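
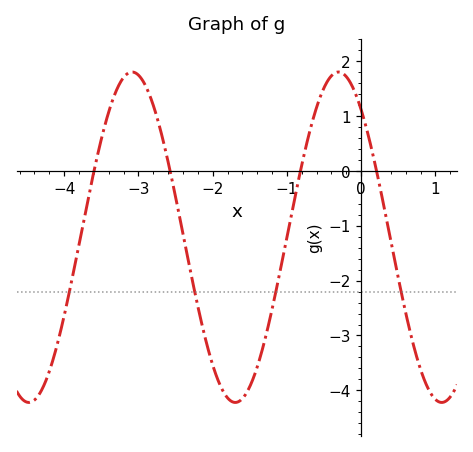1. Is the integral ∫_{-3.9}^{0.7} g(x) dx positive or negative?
negative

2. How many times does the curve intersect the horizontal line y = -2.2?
4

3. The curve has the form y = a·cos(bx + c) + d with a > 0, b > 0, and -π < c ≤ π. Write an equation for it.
y = 3.01cos(2.3x + 0.69) - 1.21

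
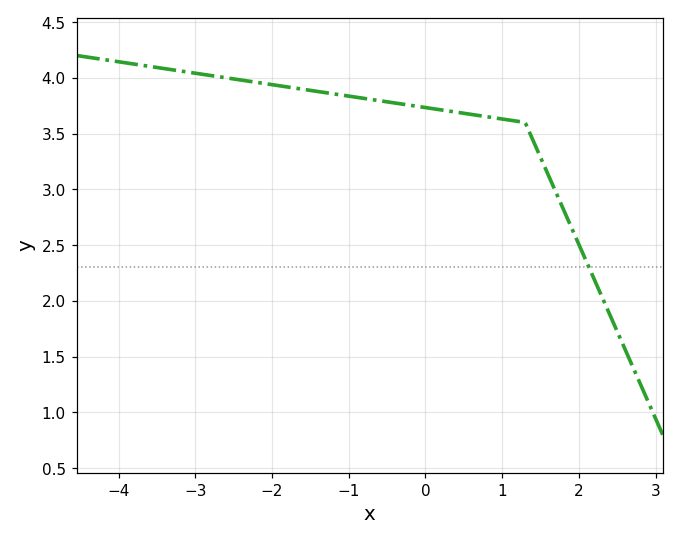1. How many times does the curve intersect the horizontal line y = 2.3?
1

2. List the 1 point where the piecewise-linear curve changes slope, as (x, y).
(1.3, 3.6)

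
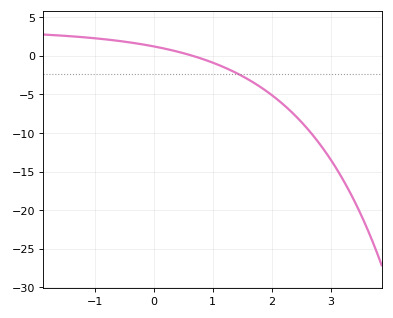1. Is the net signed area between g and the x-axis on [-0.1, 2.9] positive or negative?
negative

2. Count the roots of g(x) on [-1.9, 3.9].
1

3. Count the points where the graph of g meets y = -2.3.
1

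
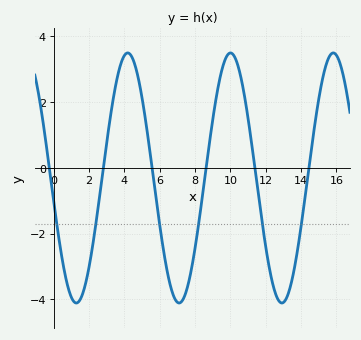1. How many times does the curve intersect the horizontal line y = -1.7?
6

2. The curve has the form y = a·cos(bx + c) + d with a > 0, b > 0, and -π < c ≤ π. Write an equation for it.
y = 3.8cos(1.08x + 1.76) - 0.31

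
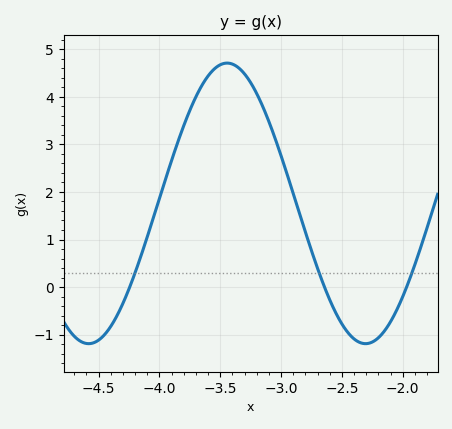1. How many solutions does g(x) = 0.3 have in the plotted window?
3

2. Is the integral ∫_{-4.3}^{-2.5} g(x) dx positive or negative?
positive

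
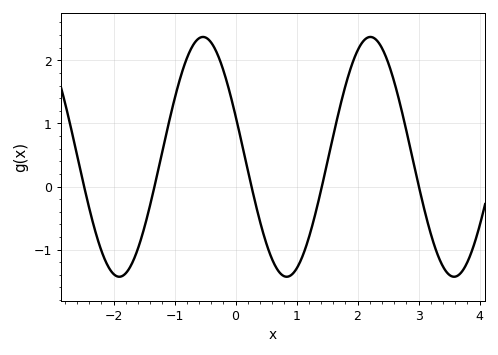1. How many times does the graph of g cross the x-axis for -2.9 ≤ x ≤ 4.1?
5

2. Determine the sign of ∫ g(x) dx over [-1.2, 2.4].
positive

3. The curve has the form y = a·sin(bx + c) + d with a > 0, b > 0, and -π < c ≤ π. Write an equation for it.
y = 1.9sin(2.29x + 2.79) + 0.47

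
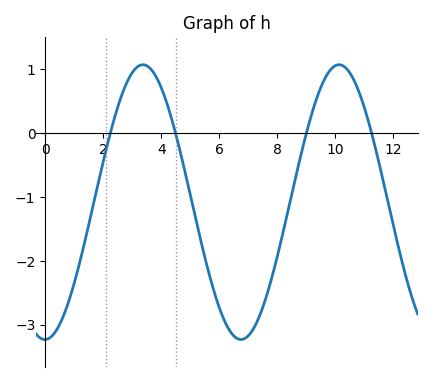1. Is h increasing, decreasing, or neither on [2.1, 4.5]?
neither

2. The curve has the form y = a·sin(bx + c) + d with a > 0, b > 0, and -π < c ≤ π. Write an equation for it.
y = 2.15sin(0.93x - 1.56) - 1.08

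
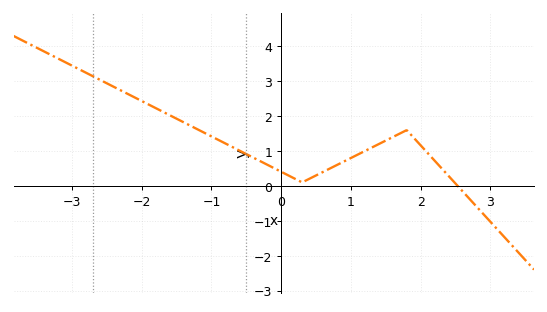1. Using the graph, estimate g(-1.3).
1.7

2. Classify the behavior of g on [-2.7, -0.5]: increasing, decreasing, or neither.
decreasing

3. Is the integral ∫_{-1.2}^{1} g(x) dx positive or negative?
positive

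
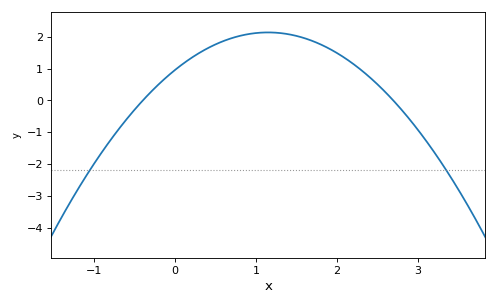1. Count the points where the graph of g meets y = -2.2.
2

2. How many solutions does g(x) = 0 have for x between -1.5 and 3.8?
2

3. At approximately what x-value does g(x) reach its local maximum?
1.1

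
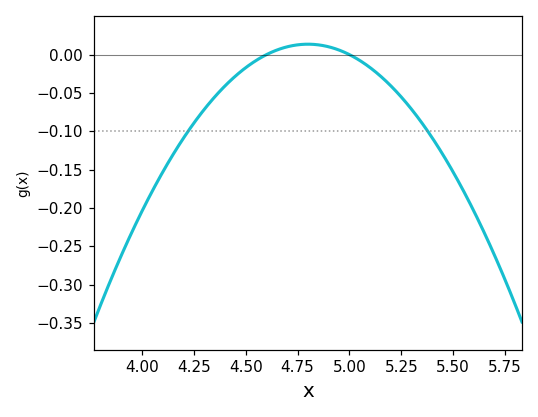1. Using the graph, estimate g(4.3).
-0.071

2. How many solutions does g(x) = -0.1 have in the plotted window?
2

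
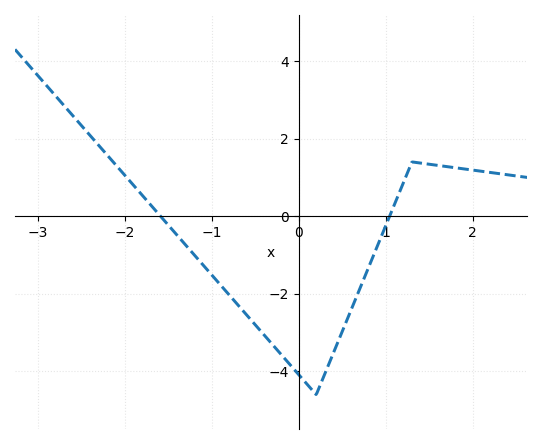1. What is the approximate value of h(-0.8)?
-2.03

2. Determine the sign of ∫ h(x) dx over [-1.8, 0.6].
negative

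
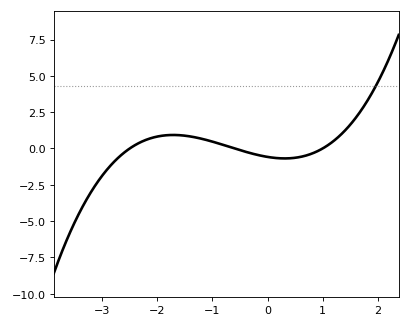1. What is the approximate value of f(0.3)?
-0.688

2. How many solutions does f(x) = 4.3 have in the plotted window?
1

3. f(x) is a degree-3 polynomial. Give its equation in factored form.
y = 0.39(x + 2.5)(x + 0.6)(x - 1)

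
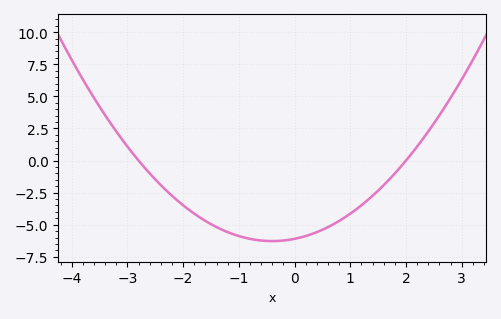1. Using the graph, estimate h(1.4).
-2.75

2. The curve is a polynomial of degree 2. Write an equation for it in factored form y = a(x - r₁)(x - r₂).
y = 1.09(x + 2.8)(x - 2)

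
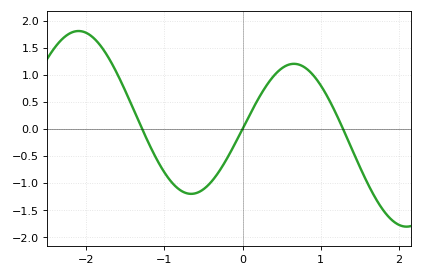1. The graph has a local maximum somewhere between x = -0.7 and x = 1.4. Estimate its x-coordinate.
0.7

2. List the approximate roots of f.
-1.3, 0, 1.3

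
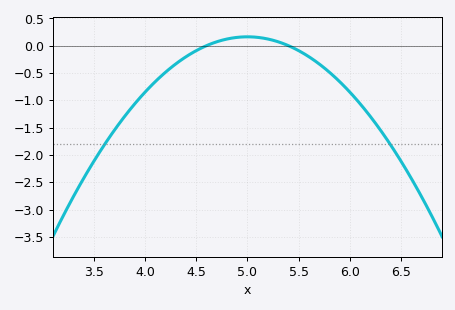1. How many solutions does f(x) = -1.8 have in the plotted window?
2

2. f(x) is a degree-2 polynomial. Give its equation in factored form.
y = -1.01(x - 4.6)(x - 5.4)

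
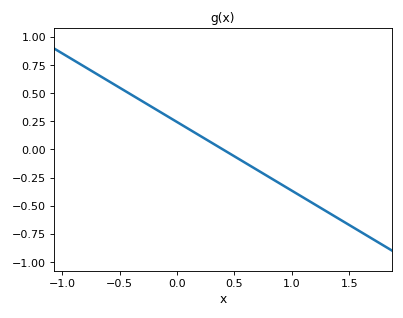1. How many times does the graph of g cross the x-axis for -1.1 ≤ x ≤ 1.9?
1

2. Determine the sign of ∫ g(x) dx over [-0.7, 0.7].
positive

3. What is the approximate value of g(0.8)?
-0.25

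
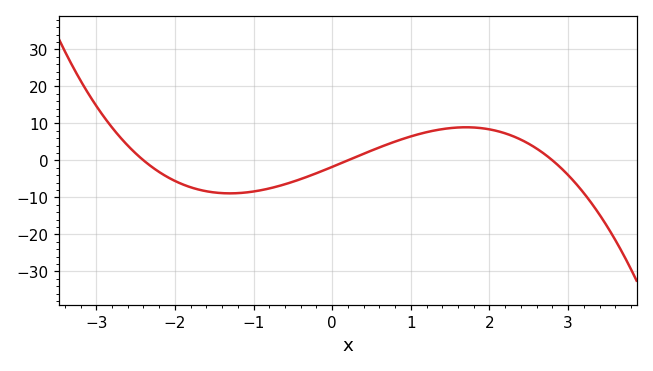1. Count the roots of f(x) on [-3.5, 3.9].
3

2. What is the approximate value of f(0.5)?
3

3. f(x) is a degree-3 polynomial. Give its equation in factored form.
y = -1.32(x + 2.4)(x - 0.2)(x - 2.8)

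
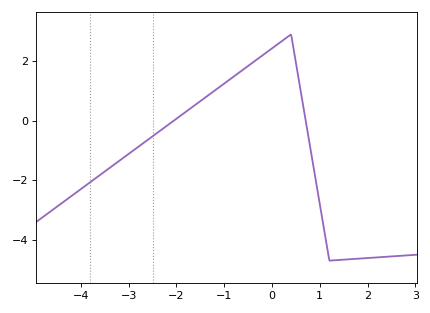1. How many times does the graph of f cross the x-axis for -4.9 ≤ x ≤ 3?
2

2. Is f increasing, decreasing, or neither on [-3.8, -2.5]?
increasing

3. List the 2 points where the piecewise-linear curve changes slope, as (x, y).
(0.4, 2.9); (1.2, -4.7)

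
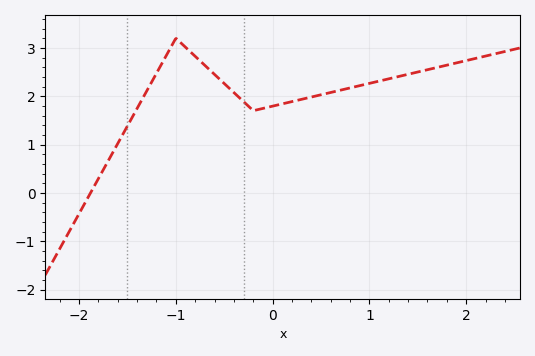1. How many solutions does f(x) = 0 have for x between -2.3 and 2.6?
1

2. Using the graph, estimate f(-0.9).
3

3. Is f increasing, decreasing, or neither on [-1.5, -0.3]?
neither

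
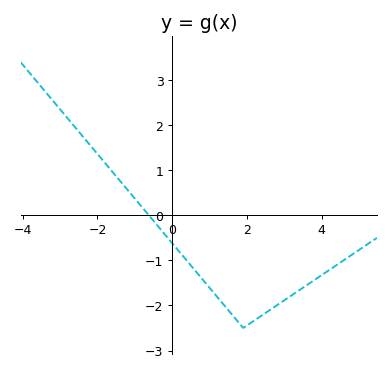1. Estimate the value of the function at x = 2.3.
-2.3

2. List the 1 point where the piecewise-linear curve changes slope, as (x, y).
(1.9, -2.5)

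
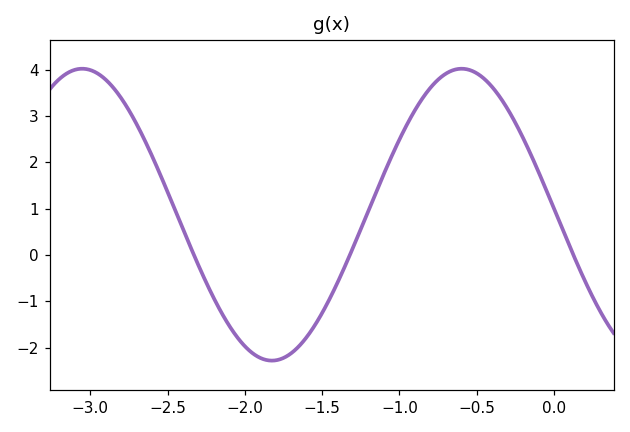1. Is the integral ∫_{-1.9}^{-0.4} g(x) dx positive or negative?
positive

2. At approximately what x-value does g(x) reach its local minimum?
-1.85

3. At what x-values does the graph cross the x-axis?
-2.35, -1.3, 0.15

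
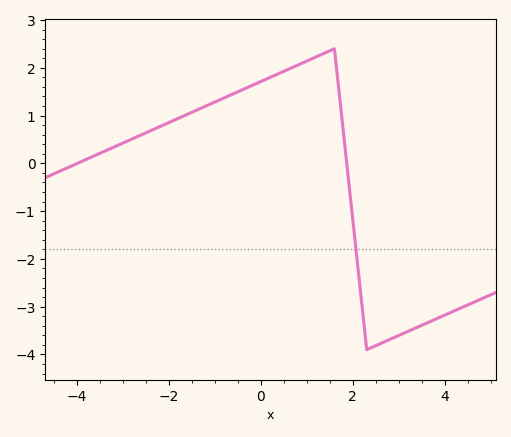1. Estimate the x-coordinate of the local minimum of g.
2.3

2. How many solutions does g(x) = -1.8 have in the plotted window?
1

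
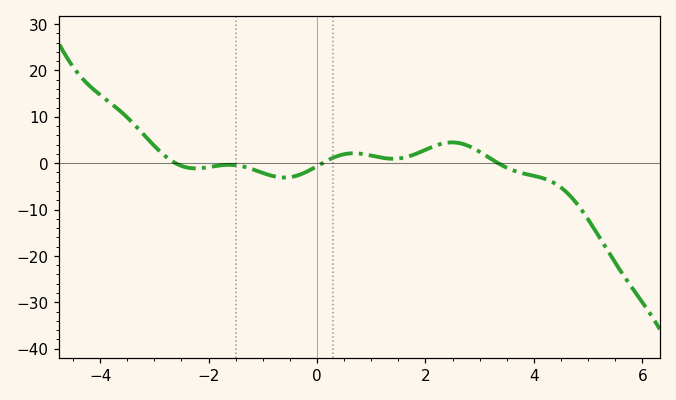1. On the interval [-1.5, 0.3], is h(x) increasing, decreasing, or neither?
neither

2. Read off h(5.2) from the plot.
-15.8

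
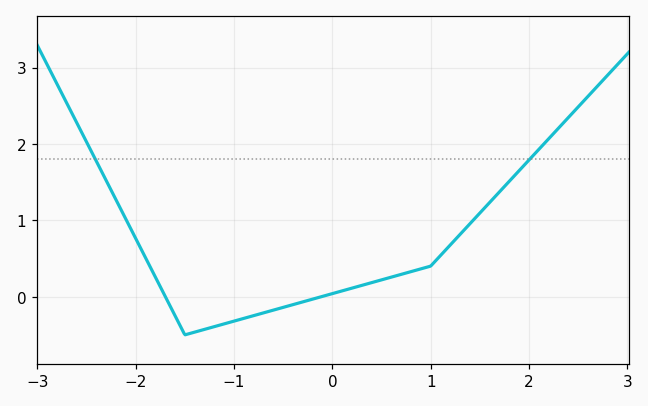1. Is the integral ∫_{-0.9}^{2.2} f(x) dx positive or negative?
positive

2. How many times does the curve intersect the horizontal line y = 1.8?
2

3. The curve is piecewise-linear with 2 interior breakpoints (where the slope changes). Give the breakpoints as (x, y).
(-1.5, -0.5); (1, 0.4)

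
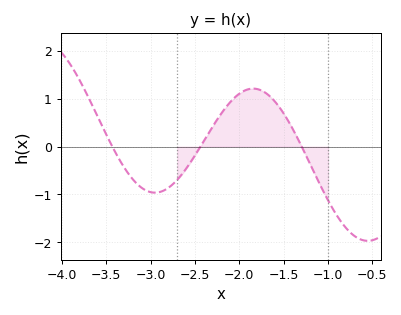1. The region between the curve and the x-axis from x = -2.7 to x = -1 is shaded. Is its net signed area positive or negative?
positive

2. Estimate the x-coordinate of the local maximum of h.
-1.85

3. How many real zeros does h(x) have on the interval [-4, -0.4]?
3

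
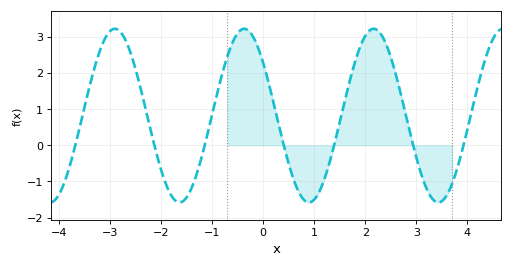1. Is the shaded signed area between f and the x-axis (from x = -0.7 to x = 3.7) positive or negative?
positive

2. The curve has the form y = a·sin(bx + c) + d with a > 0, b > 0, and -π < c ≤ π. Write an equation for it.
y = 2.4sin(2.5x + 2.5) + 0.82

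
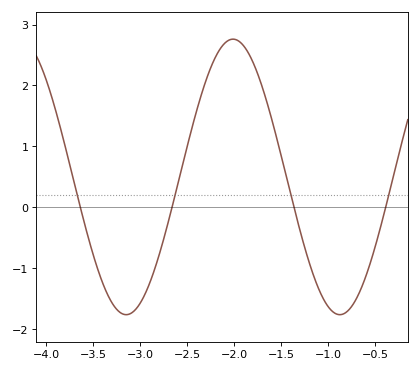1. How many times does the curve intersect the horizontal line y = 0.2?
4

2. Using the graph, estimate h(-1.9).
2.7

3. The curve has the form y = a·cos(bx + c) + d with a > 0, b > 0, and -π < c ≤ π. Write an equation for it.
y = 2.26cos(2.8x - 0.73) + 0.5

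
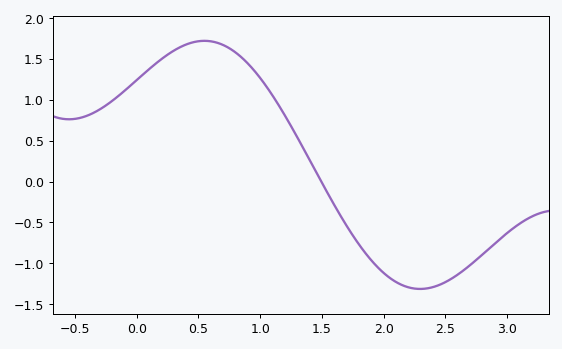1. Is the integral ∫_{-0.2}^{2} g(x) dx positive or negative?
positive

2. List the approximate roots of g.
1.49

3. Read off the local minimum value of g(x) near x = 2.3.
-1.31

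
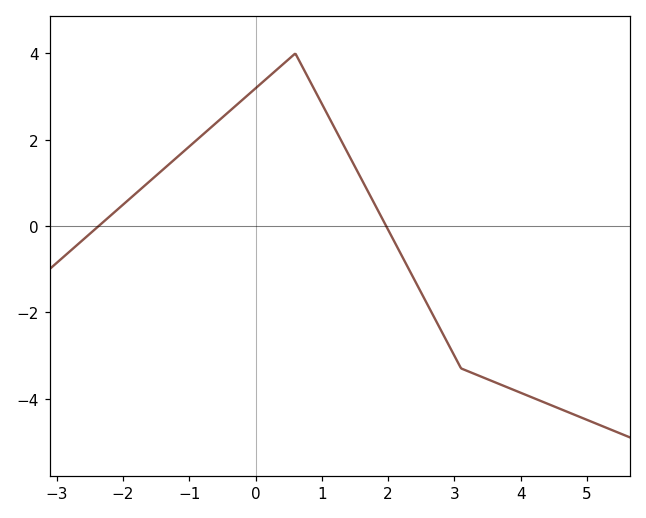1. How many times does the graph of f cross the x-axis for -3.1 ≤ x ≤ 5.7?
2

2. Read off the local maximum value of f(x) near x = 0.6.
4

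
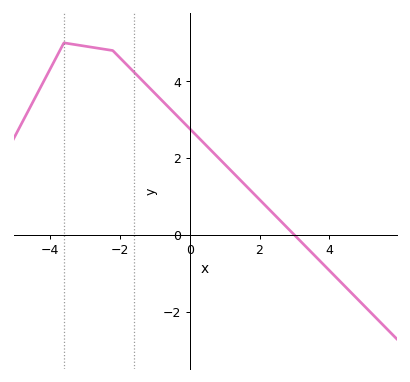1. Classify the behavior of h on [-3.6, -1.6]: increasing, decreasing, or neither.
decreasing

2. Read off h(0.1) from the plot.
2.6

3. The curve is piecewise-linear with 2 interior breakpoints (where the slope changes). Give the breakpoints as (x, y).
(-3.6, 5); (-2.2, 4.8)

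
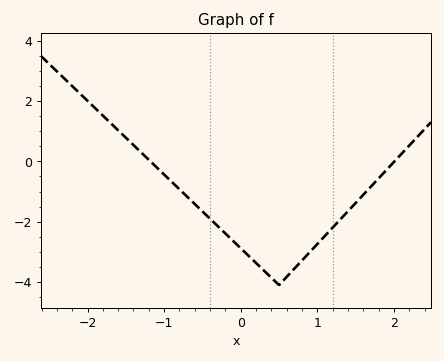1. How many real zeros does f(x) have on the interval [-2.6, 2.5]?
2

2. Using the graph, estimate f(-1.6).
1.03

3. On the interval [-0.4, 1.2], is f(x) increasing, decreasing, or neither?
neither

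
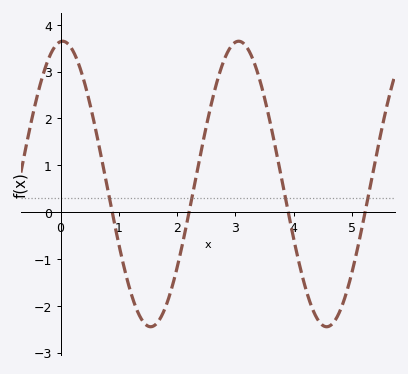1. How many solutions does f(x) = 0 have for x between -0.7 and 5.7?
4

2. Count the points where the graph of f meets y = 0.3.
4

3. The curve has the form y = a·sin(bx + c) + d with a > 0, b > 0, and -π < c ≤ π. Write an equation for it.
y = 3.05sin(2.08x + 1.5) + 0.6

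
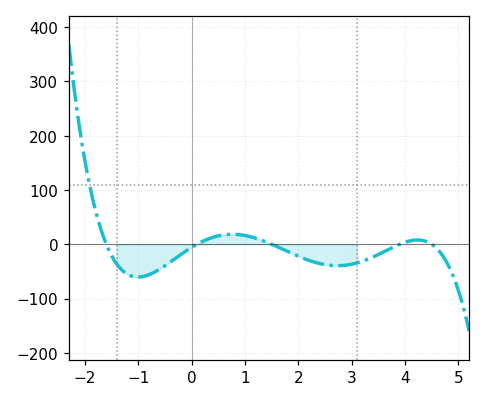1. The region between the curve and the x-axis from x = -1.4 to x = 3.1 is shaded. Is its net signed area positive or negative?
negative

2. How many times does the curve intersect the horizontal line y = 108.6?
1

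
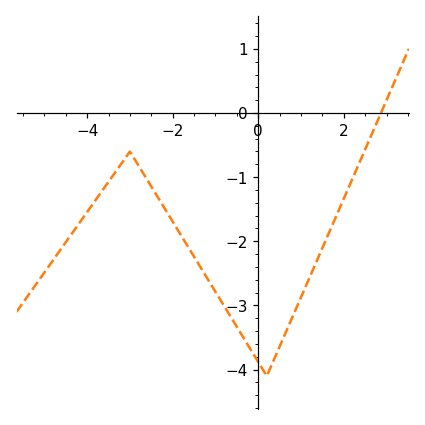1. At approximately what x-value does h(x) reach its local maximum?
-3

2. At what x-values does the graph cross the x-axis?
2.87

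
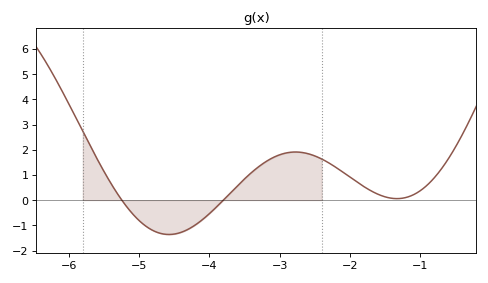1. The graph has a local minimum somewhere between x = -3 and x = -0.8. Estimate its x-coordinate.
-1.33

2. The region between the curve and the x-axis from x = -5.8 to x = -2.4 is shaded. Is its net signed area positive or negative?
positive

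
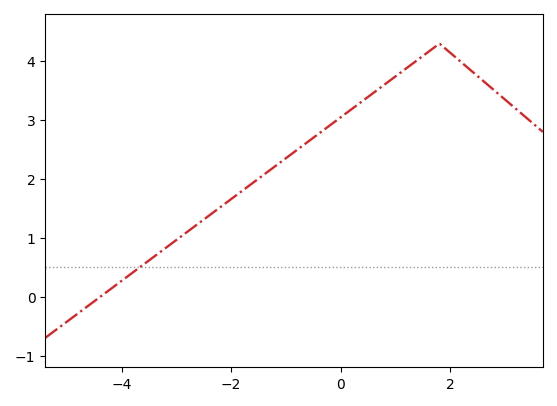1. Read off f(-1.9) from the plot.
1.73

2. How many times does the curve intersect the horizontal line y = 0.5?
1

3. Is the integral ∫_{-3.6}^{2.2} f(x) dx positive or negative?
positive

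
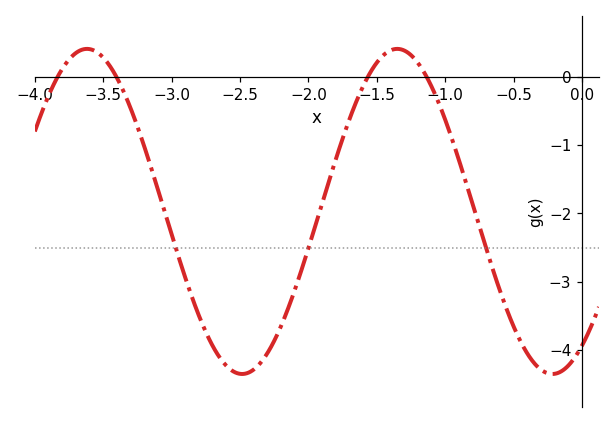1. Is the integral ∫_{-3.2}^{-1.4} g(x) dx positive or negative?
negative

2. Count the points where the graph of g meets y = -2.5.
3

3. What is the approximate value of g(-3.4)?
-0.016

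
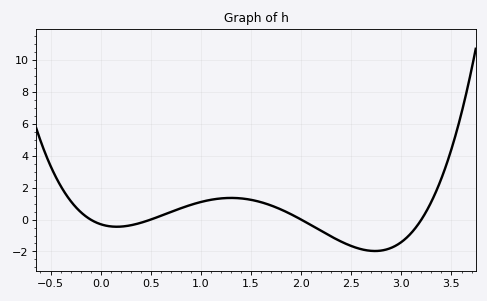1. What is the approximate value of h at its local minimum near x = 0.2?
-0.4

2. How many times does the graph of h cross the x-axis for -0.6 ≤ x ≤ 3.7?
4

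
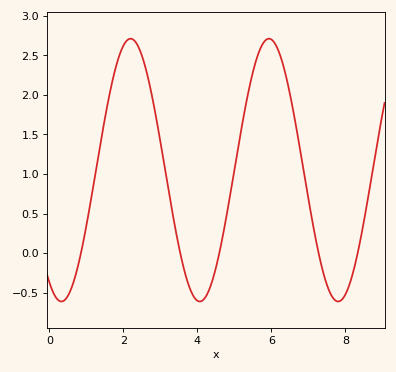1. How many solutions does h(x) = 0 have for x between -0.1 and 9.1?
5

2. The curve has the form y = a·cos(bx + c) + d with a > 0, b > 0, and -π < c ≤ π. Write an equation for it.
y = 1.66cos(1.68x + 2.6) + 1.05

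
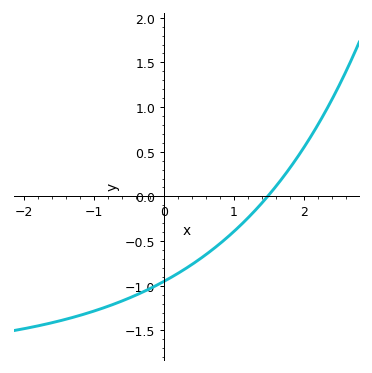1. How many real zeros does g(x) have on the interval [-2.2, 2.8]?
1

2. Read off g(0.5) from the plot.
-0.7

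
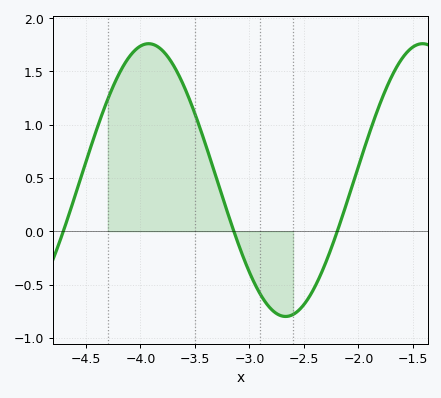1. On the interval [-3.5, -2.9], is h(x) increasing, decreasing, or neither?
decreasing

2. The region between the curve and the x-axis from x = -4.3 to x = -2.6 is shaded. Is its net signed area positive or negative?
positive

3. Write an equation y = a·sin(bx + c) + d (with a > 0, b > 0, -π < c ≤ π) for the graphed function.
y = 1.28sin(2.5x - 1.2) + 0.48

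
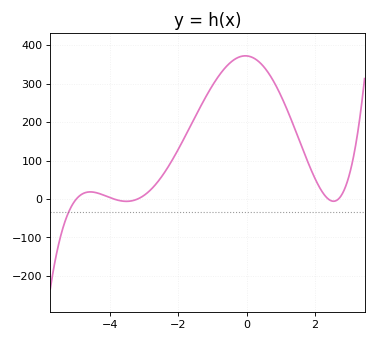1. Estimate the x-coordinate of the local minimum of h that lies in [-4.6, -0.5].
-3.6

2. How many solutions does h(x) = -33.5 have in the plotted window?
1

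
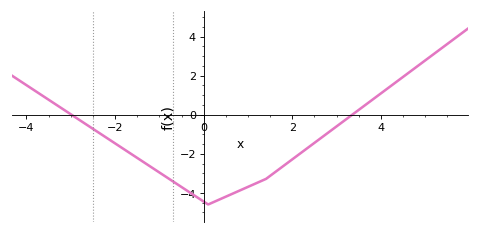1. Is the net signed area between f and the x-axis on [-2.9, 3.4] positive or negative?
negative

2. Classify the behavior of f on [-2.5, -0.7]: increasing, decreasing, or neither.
decreasing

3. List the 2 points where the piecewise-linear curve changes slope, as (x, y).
(0.1, -4.6); (1.4, -3.3)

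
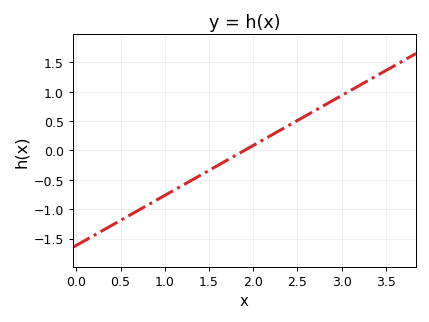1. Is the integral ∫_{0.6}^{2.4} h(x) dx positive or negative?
negative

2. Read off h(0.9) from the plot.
-0.85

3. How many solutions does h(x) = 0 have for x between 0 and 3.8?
1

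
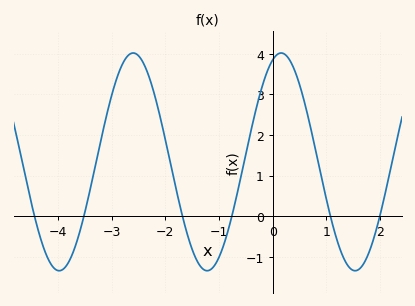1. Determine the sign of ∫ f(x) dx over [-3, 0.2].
positive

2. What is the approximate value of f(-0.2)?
3.2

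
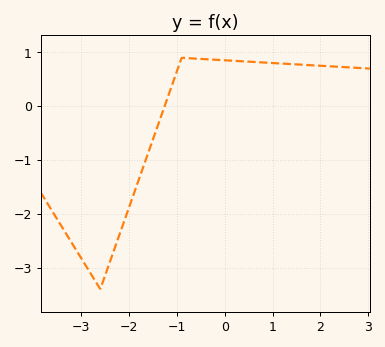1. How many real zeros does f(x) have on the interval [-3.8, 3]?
1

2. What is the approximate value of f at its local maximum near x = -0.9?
0.9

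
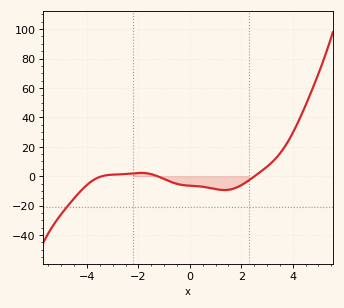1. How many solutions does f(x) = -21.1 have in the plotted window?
1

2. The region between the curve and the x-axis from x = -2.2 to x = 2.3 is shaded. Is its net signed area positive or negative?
negative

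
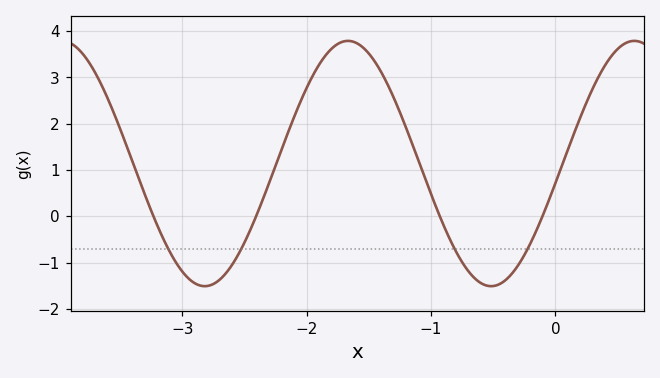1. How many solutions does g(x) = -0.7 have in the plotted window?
4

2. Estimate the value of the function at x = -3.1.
-0.764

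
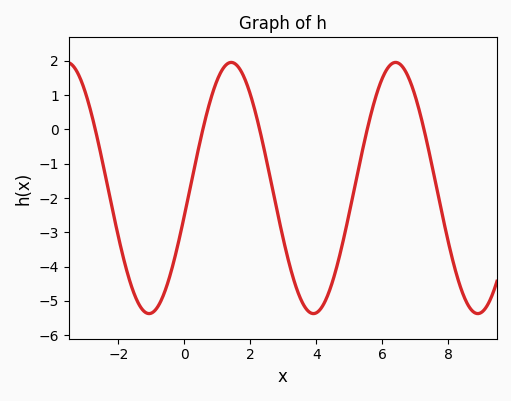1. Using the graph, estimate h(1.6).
1.86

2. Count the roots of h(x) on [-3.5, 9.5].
5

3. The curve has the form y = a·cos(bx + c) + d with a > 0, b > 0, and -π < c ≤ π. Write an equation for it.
y = 3.66cos(1.26x - 1.79) - 1.71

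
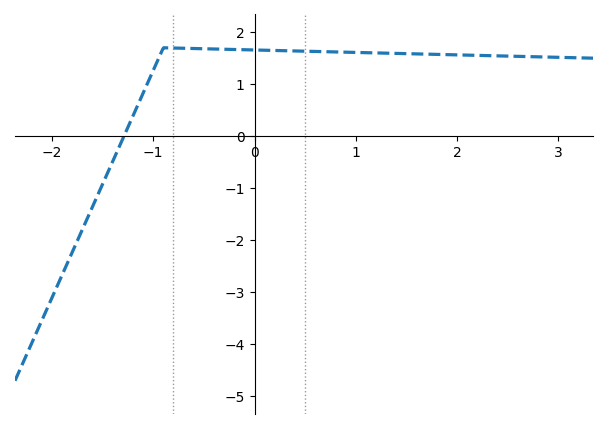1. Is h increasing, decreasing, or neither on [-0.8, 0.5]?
decreasing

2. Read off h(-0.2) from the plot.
1.7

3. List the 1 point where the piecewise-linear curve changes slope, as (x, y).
(-0.9, 1.7)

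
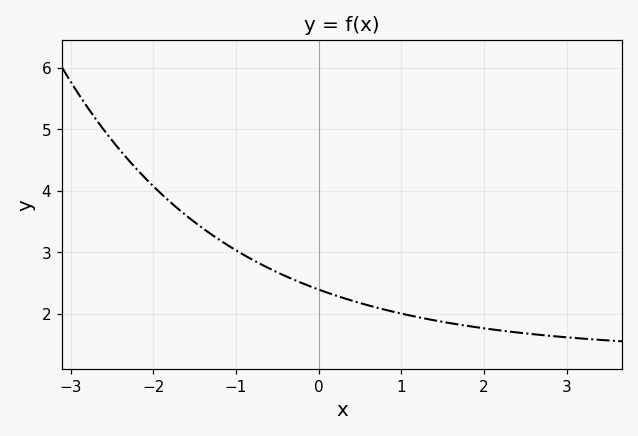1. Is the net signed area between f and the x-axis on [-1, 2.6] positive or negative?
positive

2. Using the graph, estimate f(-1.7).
3.7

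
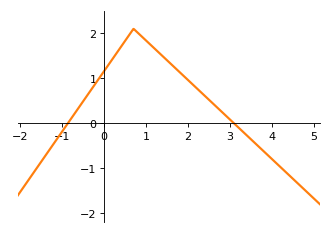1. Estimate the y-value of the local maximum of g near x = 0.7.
2.1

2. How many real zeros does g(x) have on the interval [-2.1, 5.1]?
2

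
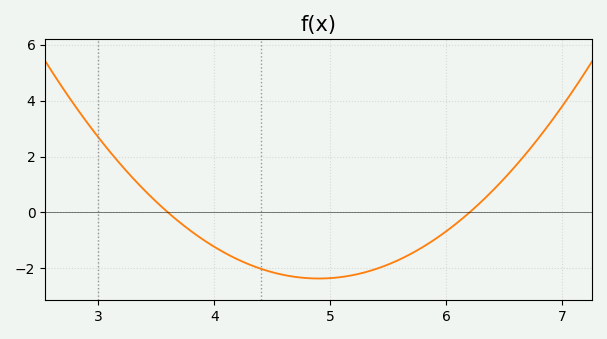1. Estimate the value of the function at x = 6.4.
0.8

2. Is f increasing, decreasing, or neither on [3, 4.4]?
decreasing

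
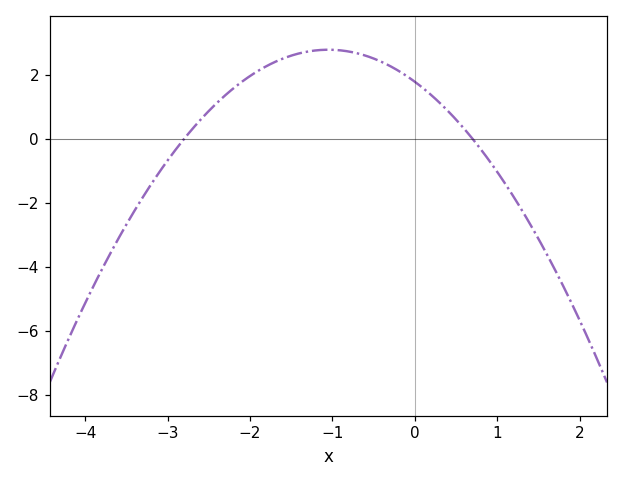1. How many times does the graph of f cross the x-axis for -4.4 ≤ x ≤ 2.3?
2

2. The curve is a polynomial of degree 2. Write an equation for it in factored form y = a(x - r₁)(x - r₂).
y = -0.91(x + 2.8)(x - 0.7)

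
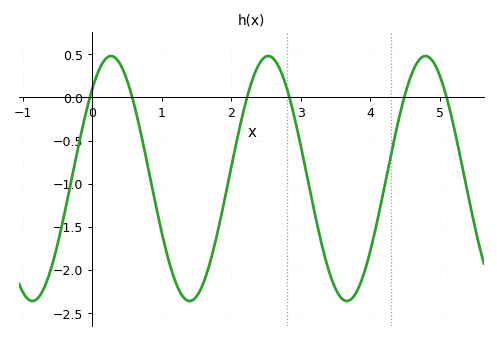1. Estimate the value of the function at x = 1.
-1.55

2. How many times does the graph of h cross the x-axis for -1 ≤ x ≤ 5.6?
6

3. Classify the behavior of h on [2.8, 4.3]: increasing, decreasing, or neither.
neither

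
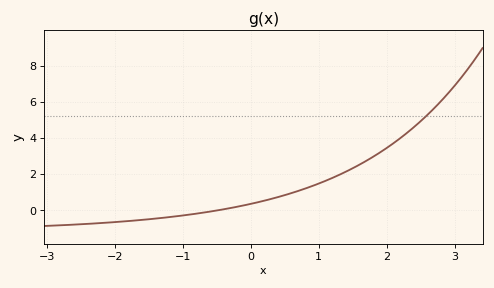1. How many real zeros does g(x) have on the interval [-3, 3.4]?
1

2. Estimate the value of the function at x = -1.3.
-0.426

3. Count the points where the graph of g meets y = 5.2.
1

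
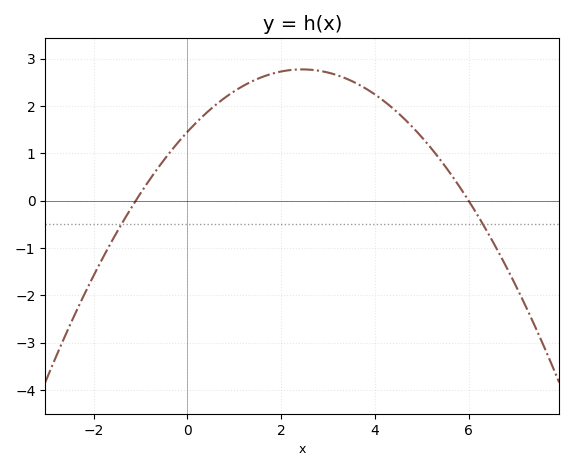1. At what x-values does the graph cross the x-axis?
-1.1, 6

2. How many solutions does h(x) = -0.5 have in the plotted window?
2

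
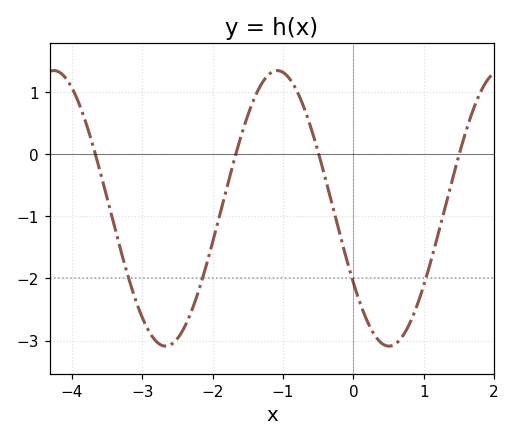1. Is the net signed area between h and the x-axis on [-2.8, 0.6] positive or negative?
negative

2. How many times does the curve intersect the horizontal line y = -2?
4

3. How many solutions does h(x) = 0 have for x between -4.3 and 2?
4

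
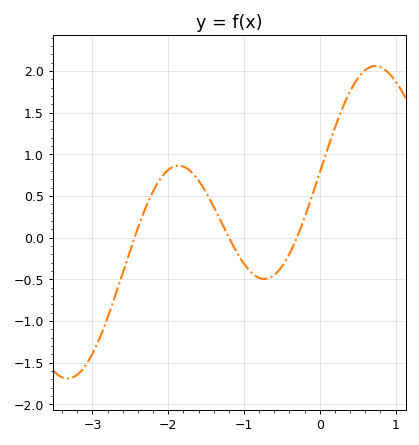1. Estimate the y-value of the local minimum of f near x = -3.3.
-1.69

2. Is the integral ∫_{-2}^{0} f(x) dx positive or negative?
positive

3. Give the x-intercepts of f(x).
-2.45, -1.2, -0.303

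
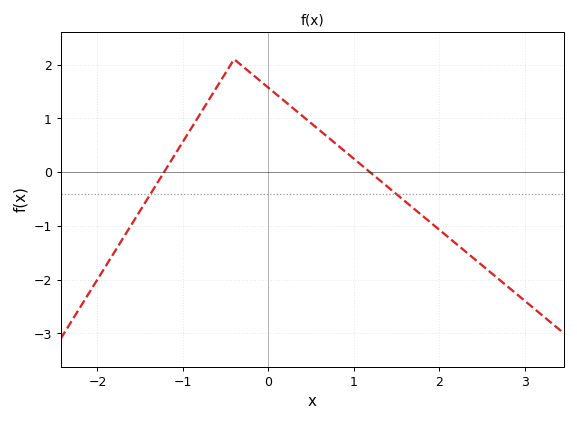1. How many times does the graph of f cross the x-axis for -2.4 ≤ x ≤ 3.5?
2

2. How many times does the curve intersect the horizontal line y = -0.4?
2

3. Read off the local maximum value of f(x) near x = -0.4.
2.1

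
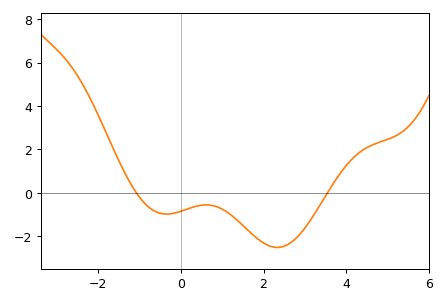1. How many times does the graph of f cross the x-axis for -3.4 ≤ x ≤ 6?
2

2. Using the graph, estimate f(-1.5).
1.48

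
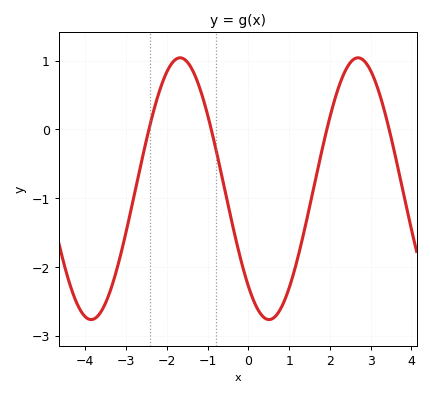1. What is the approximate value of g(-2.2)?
0.52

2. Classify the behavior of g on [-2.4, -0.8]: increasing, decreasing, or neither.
neither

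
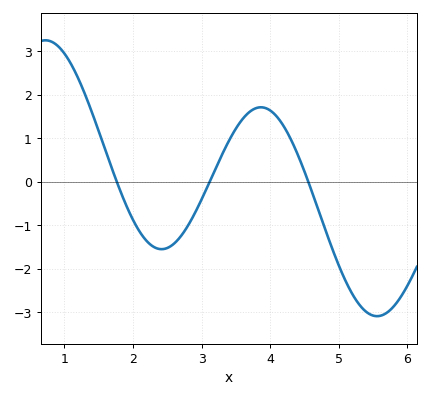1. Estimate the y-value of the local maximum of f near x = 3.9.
1.7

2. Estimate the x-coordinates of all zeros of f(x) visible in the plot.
1.8, 3.1, 4.6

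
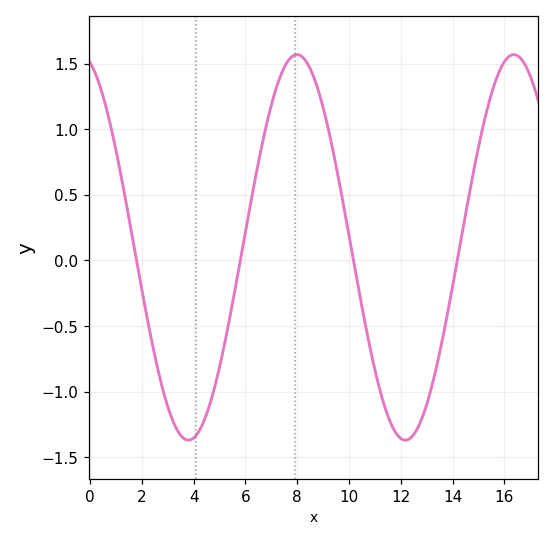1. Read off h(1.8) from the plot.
0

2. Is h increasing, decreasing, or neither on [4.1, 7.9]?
increasing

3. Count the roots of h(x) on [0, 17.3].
4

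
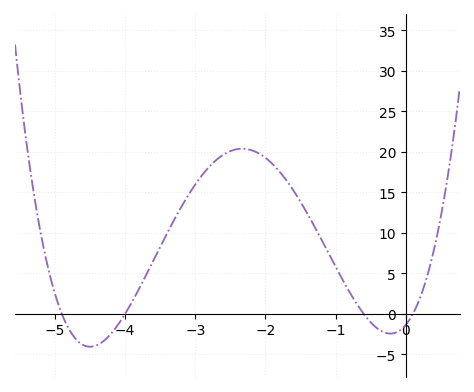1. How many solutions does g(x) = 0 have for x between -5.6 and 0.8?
4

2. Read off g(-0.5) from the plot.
-1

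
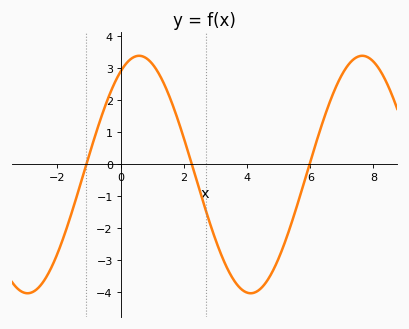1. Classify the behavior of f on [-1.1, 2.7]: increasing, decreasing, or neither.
neither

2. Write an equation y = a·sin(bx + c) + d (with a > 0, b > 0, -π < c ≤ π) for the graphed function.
y = 3.71sin(0.89x + 1) - 0.32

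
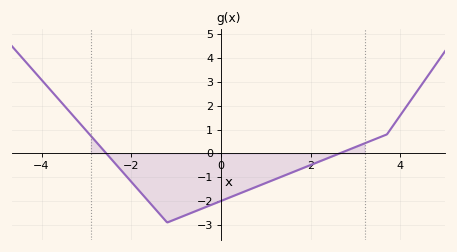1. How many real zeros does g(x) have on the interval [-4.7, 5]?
2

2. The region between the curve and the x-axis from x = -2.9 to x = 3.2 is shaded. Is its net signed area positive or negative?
negative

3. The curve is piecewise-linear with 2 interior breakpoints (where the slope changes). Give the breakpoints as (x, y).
(-1.2, -2.9); (3.7, 0.8)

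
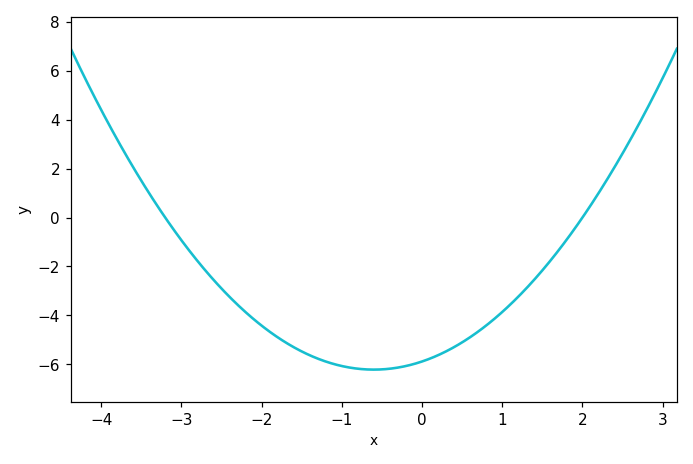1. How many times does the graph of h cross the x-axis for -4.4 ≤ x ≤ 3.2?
2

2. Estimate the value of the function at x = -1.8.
-4.89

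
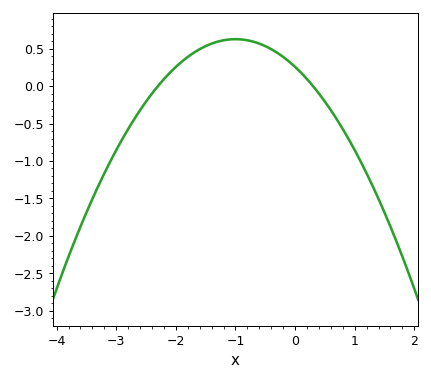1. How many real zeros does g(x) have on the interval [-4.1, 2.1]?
2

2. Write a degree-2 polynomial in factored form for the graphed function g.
y = -0.37(x + 2.3)(x - 0.3)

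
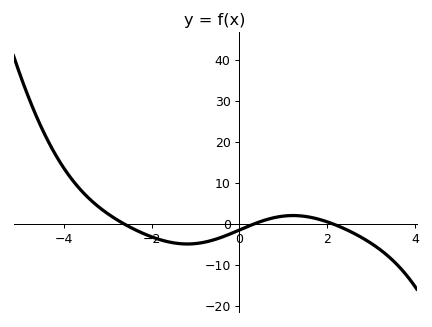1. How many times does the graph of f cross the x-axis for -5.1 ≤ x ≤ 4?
3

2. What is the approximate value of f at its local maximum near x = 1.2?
1.95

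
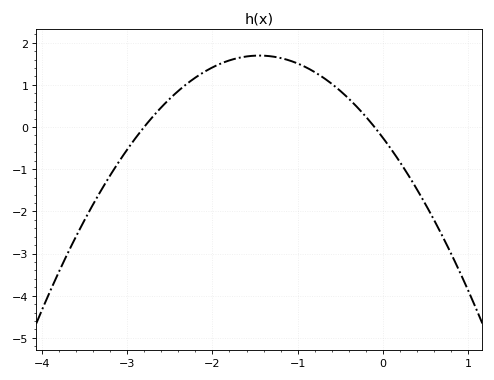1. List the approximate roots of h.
-2.8, -0.1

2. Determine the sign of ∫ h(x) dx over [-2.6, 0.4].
positive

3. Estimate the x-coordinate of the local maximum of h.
-1.45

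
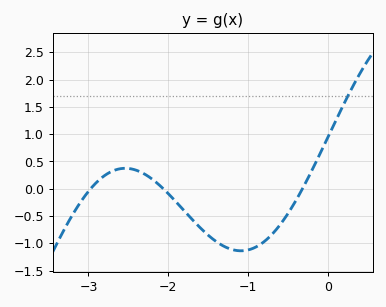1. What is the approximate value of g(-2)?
-0.092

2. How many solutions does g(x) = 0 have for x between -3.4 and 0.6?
3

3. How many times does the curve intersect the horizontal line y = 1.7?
1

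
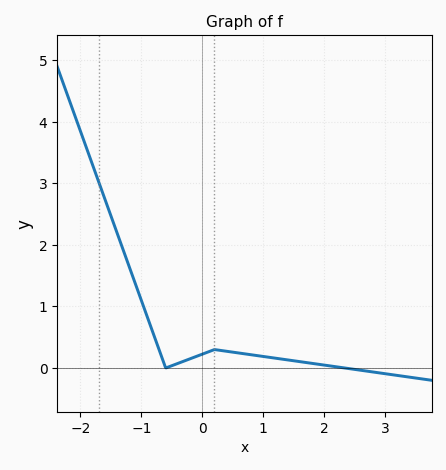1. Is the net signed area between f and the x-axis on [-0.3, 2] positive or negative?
positive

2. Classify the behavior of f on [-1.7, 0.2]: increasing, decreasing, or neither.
neither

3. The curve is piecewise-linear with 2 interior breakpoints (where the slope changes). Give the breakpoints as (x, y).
(-0.6, 0); (0.2, 0.3)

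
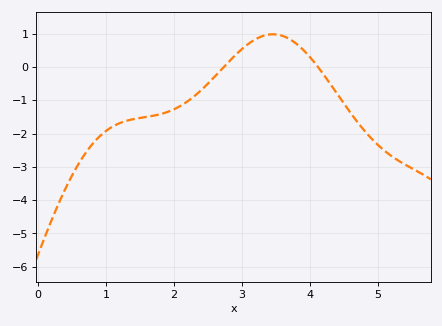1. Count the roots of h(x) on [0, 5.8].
2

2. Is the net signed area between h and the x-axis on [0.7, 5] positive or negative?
negative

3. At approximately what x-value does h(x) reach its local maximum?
3.5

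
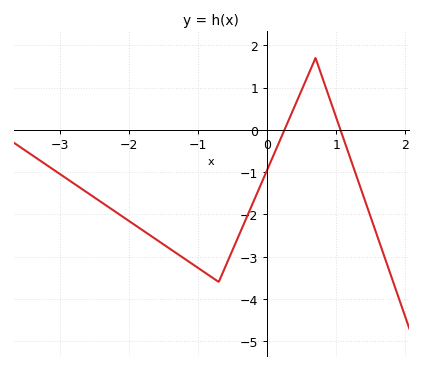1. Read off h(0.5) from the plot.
0.943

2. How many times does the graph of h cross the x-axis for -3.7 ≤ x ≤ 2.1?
2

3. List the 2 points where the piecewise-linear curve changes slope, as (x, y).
(-0.7, -3.6); (0.7, 1.7)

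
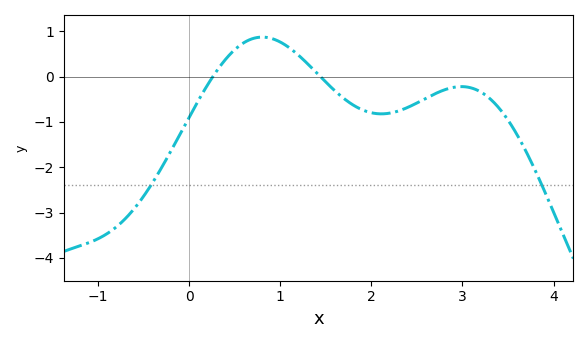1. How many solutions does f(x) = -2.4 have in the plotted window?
2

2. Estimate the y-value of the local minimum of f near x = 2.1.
-0.822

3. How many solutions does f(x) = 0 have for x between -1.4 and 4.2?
2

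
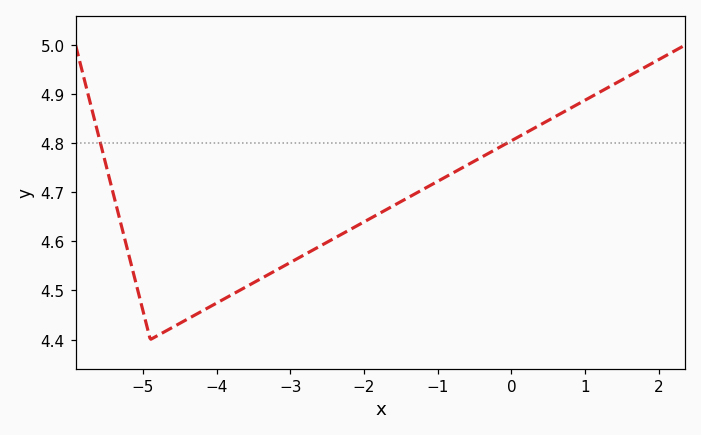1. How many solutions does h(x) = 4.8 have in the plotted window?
2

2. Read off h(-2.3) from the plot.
4.61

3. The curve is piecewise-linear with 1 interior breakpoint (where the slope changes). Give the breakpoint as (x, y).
(-4.9, 4.4)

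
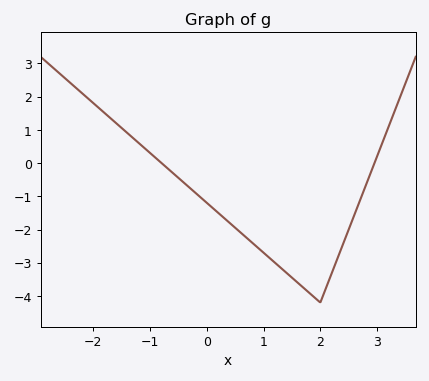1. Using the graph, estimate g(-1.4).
0.9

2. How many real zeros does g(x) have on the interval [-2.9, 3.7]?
2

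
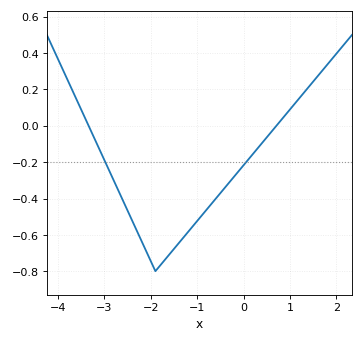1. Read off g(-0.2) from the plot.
-0.279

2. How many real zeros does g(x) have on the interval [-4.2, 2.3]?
2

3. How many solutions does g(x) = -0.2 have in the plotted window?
2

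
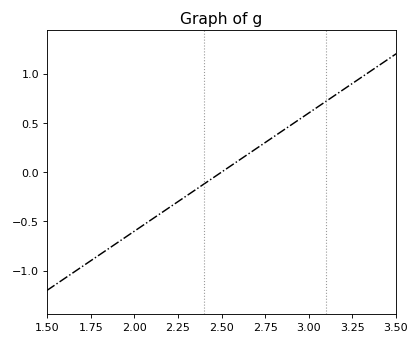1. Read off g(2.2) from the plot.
-0.35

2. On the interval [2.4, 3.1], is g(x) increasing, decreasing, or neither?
increasing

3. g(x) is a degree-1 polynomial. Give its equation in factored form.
y = 1.2(x - 2.5)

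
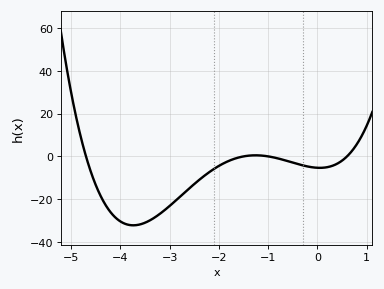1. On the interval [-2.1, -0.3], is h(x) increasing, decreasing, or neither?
neither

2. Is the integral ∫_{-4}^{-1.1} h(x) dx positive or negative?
negative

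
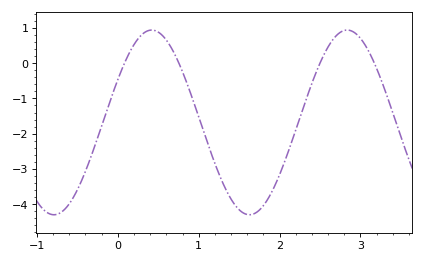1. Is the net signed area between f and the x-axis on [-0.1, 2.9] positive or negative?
negative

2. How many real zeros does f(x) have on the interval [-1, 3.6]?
4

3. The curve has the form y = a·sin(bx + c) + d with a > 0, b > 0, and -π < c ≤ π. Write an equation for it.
y = 2.62sin(2.6x + 0.482) - 1.68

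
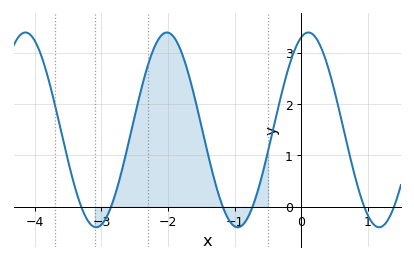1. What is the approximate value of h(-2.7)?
0.678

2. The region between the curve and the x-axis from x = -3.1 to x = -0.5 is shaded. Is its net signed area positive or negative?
positive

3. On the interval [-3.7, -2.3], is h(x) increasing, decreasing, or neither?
neither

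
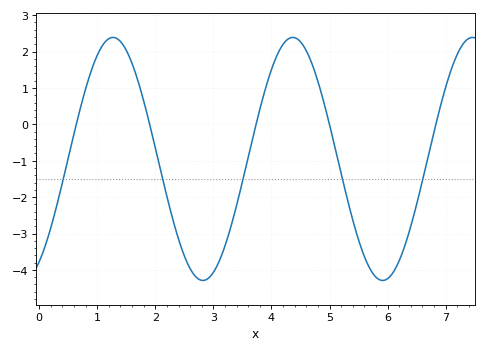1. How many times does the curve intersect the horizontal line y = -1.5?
5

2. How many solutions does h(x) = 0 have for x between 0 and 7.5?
5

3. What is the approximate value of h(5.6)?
-3.6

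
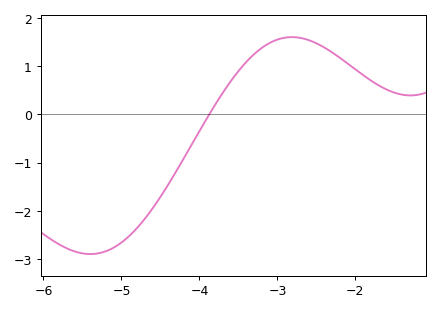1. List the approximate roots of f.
-3.87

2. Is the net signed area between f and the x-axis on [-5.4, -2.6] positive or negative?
negative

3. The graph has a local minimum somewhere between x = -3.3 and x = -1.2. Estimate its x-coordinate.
-1.29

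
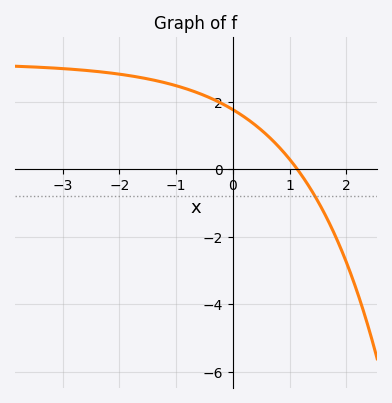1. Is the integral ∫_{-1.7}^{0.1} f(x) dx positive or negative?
positive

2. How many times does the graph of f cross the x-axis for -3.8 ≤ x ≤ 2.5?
1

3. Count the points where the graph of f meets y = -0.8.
1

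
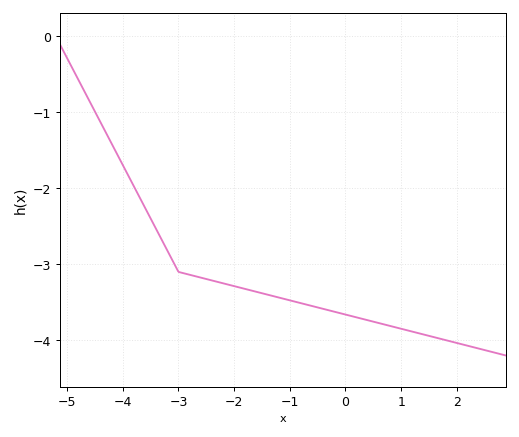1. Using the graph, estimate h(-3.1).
-2.96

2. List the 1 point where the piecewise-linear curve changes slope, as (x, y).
(-3, -3.1)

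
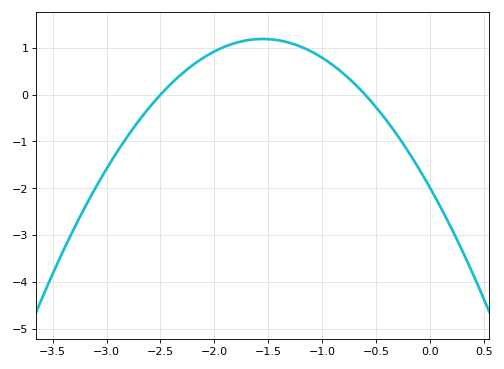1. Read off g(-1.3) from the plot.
1.11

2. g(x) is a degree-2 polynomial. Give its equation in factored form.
y = -1.32(x + 2.5)(x + 0.6)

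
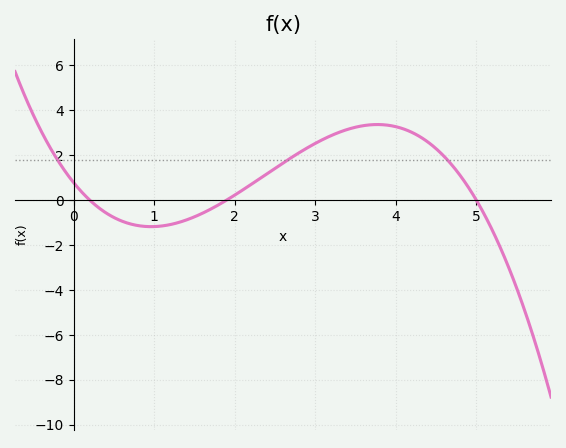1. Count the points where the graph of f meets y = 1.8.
3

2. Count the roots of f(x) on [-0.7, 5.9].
3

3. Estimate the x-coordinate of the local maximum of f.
3.8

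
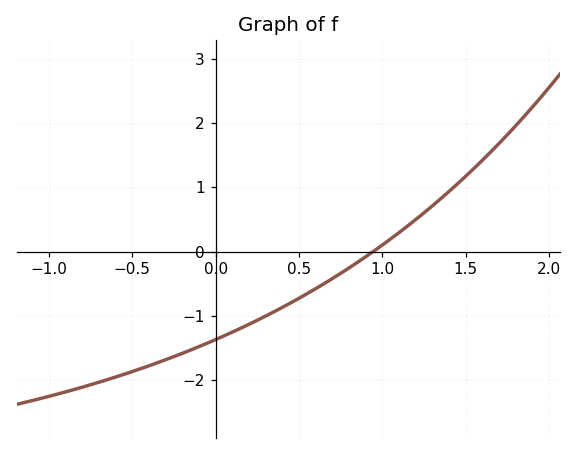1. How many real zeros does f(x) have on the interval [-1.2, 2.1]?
1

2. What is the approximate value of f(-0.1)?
-1.48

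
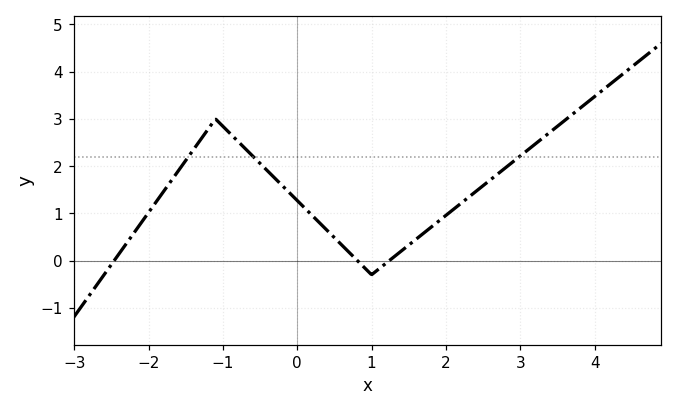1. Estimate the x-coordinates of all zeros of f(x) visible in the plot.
-2.4, 0.8, 1.2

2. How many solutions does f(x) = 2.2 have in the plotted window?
3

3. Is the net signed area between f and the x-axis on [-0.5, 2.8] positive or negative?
positive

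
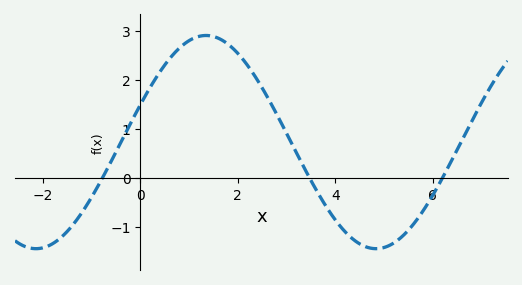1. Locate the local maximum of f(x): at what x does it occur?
1.35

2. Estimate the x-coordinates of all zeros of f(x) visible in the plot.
-0.78, 3.47, 6.2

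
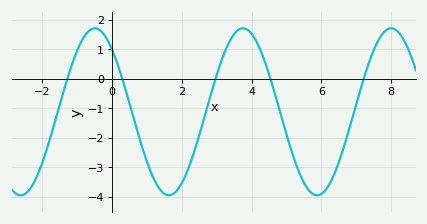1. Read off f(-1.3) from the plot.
-0.1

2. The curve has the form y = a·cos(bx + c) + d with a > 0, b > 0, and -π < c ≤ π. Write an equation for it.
y = 2.83cos(1.5x + 0.73) - 1.12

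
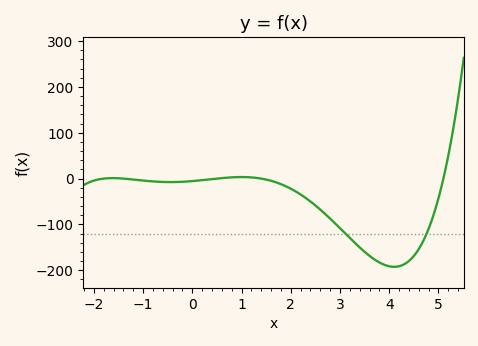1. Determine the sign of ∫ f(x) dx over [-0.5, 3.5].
negative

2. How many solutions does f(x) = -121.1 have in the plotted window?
2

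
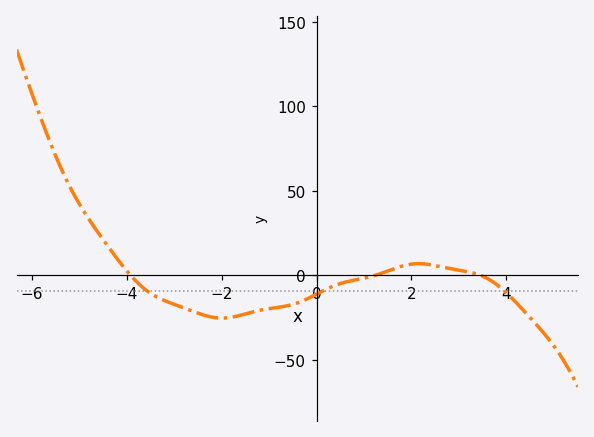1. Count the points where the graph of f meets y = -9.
3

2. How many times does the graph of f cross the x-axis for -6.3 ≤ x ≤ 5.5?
3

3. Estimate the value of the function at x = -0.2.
-13.9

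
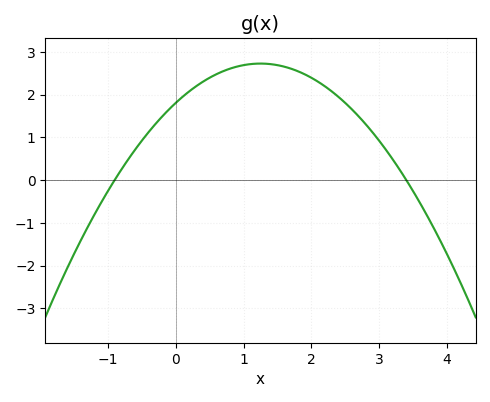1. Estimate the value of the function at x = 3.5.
-0.3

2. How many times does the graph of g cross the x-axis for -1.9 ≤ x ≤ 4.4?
2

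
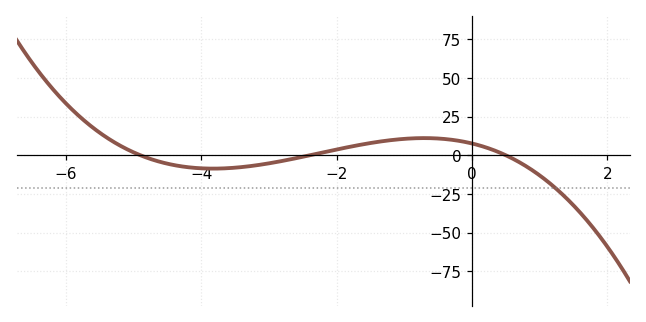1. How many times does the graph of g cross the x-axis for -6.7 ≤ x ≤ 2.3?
3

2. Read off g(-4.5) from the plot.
-6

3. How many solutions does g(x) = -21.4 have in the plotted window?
1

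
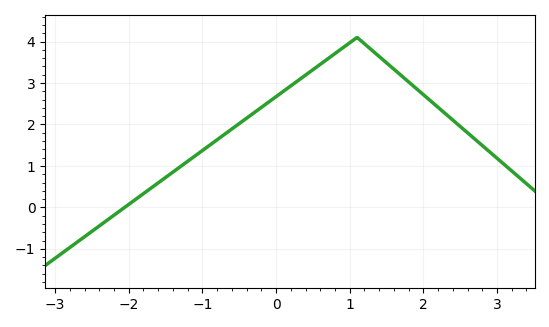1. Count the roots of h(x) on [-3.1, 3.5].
1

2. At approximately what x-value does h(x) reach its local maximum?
1.1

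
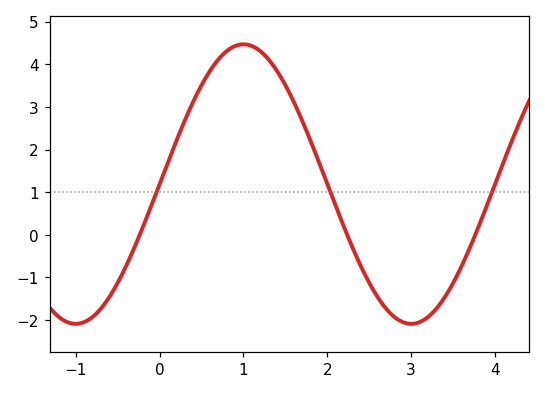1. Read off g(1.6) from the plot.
3.1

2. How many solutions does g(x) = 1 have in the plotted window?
3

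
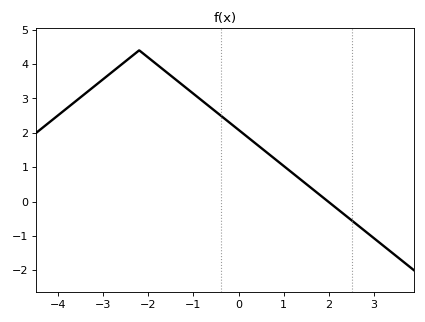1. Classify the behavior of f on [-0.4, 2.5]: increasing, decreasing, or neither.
decreasing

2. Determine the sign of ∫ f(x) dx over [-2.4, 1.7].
positive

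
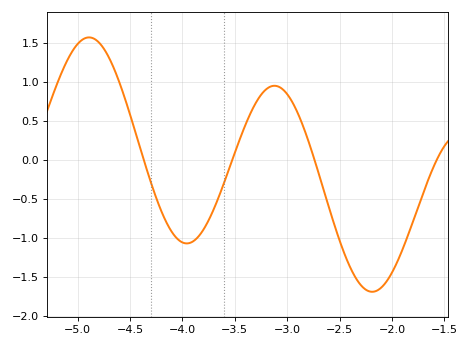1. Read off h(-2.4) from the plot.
-1.37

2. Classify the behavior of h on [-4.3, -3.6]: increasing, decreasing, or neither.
neither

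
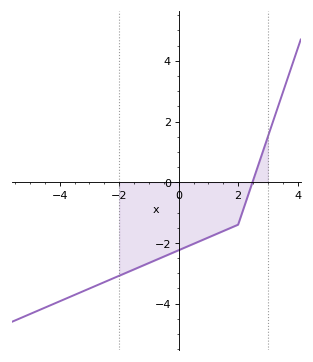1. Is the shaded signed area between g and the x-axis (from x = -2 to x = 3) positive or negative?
negative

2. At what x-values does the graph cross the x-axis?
2.4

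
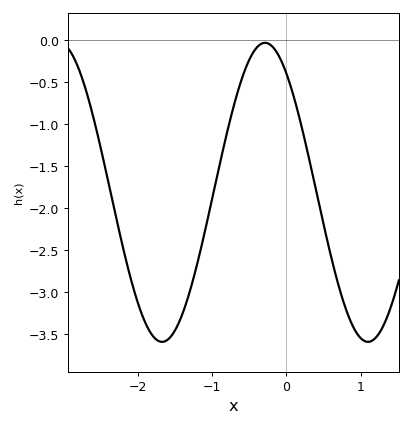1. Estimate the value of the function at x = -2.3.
-2.05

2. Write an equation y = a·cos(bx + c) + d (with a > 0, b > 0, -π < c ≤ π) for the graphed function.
y = 1.78cos(2.3x + 0.65) - 1.81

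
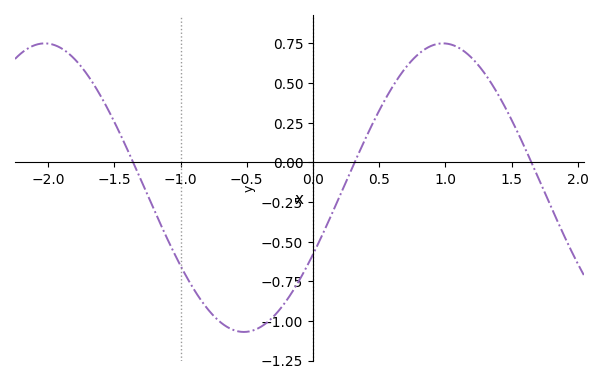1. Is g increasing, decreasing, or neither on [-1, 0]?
neither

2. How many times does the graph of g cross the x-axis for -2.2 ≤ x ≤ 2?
3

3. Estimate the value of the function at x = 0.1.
-0.4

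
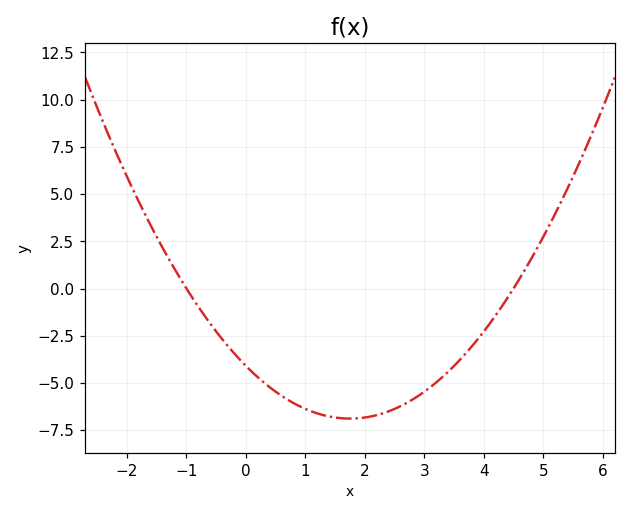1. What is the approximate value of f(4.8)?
1.5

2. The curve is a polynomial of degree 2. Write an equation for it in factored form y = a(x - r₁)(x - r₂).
y = 0.91(x + 1)(x - 4.5)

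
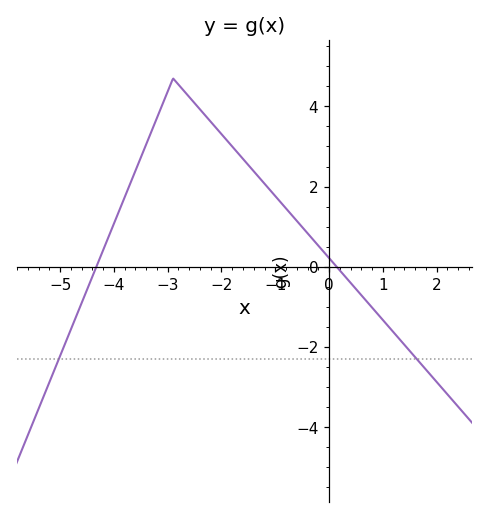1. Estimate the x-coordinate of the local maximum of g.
-2.8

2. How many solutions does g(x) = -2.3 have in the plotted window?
2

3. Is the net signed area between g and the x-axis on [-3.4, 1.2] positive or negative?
positive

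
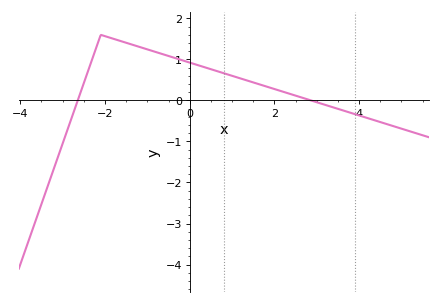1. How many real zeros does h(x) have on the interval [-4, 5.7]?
2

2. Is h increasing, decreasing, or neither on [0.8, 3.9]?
decreasing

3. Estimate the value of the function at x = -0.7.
1.1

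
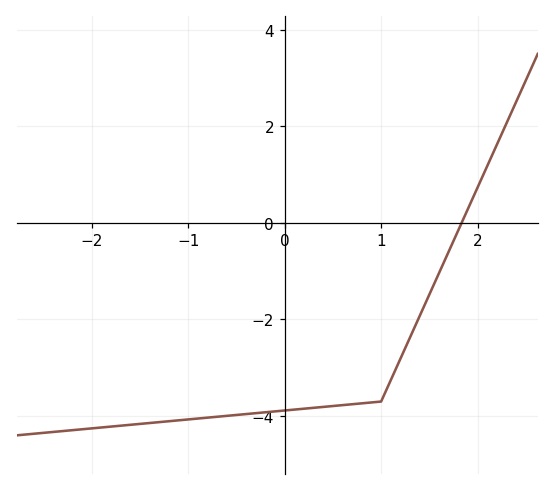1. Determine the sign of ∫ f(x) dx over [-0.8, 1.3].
negative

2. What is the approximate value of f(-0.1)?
-4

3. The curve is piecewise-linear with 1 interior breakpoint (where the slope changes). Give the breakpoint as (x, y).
(1, -3.7)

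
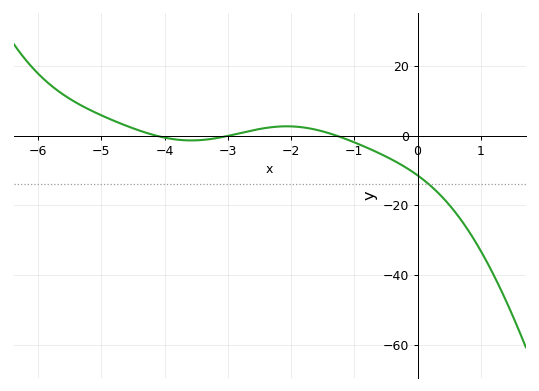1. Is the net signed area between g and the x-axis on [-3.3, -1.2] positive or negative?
positive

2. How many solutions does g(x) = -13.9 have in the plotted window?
1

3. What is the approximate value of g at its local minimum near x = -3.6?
-1.38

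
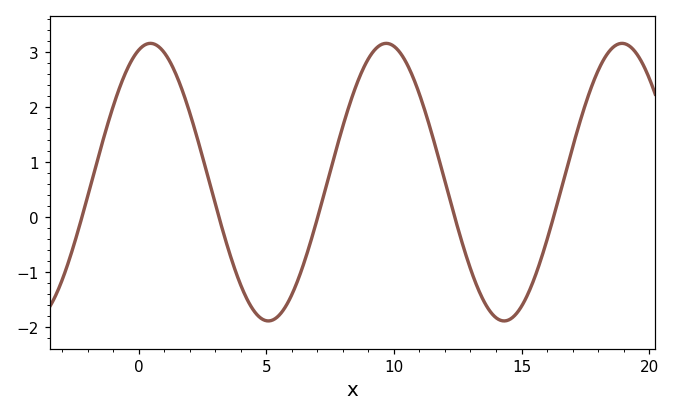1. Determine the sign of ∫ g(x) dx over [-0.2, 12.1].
positive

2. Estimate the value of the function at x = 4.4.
-1.63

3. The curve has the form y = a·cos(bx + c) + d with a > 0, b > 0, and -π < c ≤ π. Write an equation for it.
y = 2.52cos(0.68x - 0.312) + 0.63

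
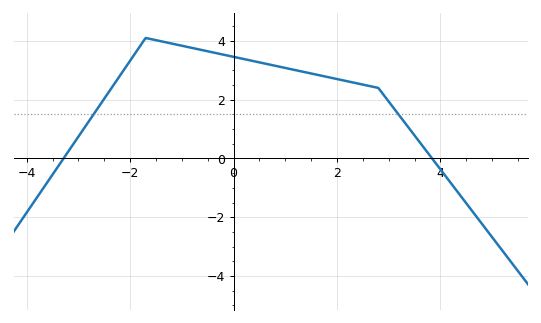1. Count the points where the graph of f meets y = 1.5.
2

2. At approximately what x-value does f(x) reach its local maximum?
-1.6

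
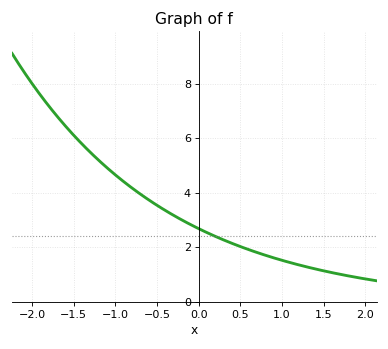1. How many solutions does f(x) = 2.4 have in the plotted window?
1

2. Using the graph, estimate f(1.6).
1.07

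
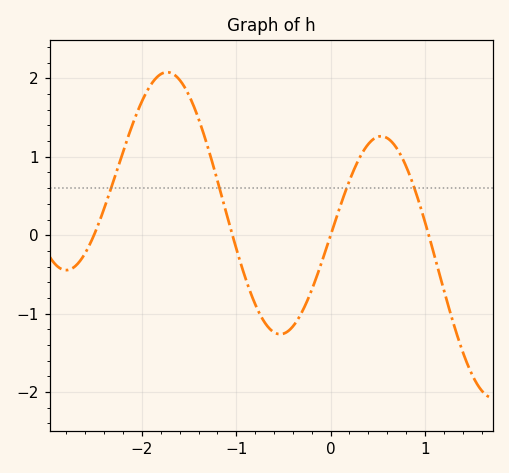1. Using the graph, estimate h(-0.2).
-0.696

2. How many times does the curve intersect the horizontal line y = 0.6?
4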